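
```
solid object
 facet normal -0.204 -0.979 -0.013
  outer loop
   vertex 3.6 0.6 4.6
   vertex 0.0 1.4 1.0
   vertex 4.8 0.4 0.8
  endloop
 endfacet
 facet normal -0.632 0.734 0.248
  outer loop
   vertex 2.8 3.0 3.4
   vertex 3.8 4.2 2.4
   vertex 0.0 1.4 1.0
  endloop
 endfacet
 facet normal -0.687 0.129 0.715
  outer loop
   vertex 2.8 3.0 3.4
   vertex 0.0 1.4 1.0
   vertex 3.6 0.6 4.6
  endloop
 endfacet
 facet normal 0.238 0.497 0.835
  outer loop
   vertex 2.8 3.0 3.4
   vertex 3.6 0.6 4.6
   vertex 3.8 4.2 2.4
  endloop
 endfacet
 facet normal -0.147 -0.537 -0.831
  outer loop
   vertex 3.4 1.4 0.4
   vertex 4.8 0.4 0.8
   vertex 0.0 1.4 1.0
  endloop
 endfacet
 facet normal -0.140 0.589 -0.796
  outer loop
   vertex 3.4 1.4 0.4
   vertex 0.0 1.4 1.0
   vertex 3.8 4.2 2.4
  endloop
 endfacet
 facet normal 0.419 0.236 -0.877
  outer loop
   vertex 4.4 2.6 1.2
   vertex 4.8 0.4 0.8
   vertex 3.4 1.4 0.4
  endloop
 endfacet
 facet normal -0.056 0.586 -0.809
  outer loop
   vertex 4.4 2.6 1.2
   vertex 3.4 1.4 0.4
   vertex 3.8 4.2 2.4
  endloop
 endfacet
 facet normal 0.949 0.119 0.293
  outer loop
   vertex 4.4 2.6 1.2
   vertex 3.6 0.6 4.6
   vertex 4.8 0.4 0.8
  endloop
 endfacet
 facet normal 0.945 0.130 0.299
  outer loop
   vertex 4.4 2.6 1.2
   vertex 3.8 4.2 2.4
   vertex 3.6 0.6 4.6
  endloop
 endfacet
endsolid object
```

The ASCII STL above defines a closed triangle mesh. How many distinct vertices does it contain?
7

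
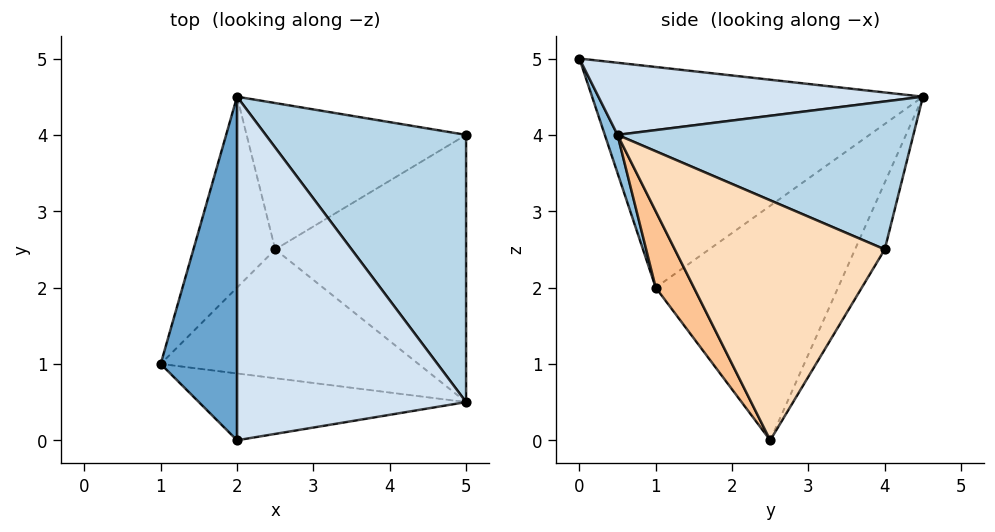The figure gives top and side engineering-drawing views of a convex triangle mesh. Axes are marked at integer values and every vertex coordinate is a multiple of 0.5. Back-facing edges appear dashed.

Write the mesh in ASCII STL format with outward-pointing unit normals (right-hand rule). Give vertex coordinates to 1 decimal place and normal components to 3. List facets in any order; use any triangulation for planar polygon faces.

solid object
 facet normal -0.944 0.036 0.327
  outer loop
   vertex 2.0 0.0 5.0
   vertex 2.0 4.5 4.5
   vertex 1.0 1.0 2.0
  endloop
 endfacet
 facet normal 0.047 -0.943 -0.330
  outer loop
   vertex 5.0 0.5 4.0
   vertex 2.0 0.0 5.0
   vertex 1.0 1.0 2.0
  endloop
 endfacet
 facet normal 0.561 0.326 0.761
  outer loop
   vertex 5.0 0.5 4.0
   vertex 5.0 4.0 2.5
   vertex 2.0 4.5 4.5
  endloop
 endfacet
 facet normal 0.299 0.105 0.949
  outer loop
   vertex 5.0 0.5 4.0
   vertex 2.0 4.5 4.5
   vertex 2.0 0.0 5.0
  endloop
 endfacet
 facet normal -0.843 0.451 -0.294
  outer loop
   vertex 2.5 2.5 0.0
   vertex 1.0 1.0 2.0
   vertex 2.0 4.5 4.5
  endloop
 endfacet
 facet normal -0.126 0.901 -0.415
  outer loop
   vertex 2.5 2.5 0.0
   vertex 2.0 4.5 4.5
   vertex 5.0 4.0 2.5
  endloop
 endfacet
 facet normal 0.153 -0.842 -0.517
  outer loop
   vertex 2.5 2.5 0.0
   vertex 5.0 0.5 4.0
   vertex 1.0 1.0 2.0
  endloop
 endfacet
 facet normal 0.756 -0.258 -0.601
  outer loop
   vertex 2.5 2.5 0.0
   vertex 5.0 4.0 2.5
   vertex 5.0 0.5 4.0
  endloop
 endfacet
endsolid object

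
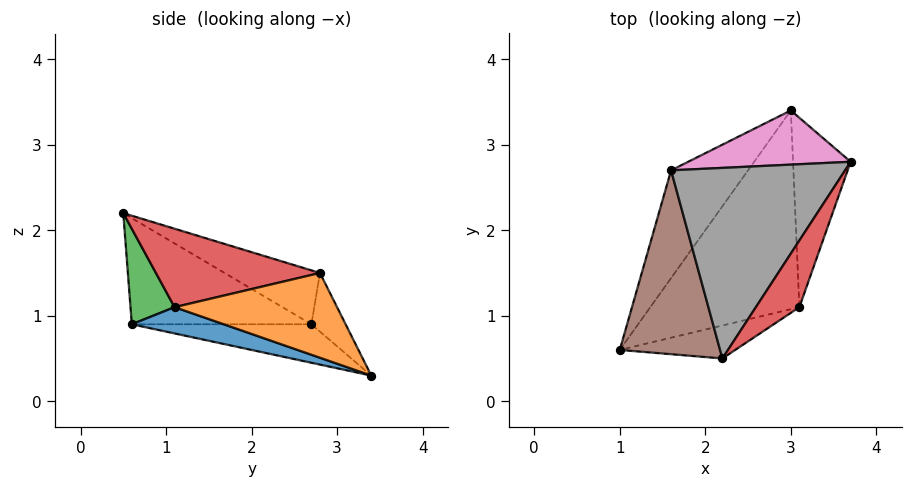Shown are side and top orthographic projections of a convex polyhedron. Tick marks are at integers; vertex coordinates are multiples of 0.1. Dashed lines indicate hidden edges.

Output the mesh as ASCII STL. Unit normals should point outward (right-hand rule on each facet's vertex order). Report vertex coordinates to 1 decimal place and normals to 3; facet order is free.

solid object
 facet normal 0.165 -0.318 -0.934
  outer loop
   vertex 3.1 1.1 1.1
   vertex 1.0 0.6 0.9
   vertex 3.0 3.4 0.3
  endloop
 endfacet
 facet normal 0.817 -0.158 -0.555
  outer loop
   vertex 3.1 1.1 1.1
   vertex 3.0 3.4 0.3
   vertex 3.7 2.8 1.5
  endloop
 endfacet
 facet normal 0.248 -0.921 -0.300
  outer loop
   vertex 3.1 1.1 1.1
   vertex 2.2 0.5 2.2
   vertex 1.0 0.6 0.9
  endloop
 endfacet
 facet normal 0.806 -0.389 0.447
  outer loop
   vertex 3.1 1.1 1.1
   vertex 3.7 2.8 1.5
   vertex 2.2 0.5 2.2
  endloop
 endfacet
 facet normal -0.444 0.127 -0.887
  outer loop
   vertex 1.6 2.7 0.9
   vertex 3.0 3.4 0.3
   vertex 1.0 0.6 0.9
  endloop
 endfacet
 facet normal -0.712 0.203 0.673
  outer loop
   vertex 1.6 2.7 0.9
   vertex 1.0 0.6 0.9
   vertex 2.2 0.5 2.2
  endloop
 endfacet
 facet normal -0.190 0.829 0.525
  outer loop
   vertex 1.6 2.7 0.9
   vertex 3.7 2.8 1.5
   vertex 3.0 3.4 0.3
  endloop
 endfacet
 facet normal -0.266 0.435 0.860
  outer loop
   vertex 1.6 2.7 0.9
   vertex 2.2 0.5 2.2
   vertex 3.7 2.8 1.5
  endloop
 endfacet
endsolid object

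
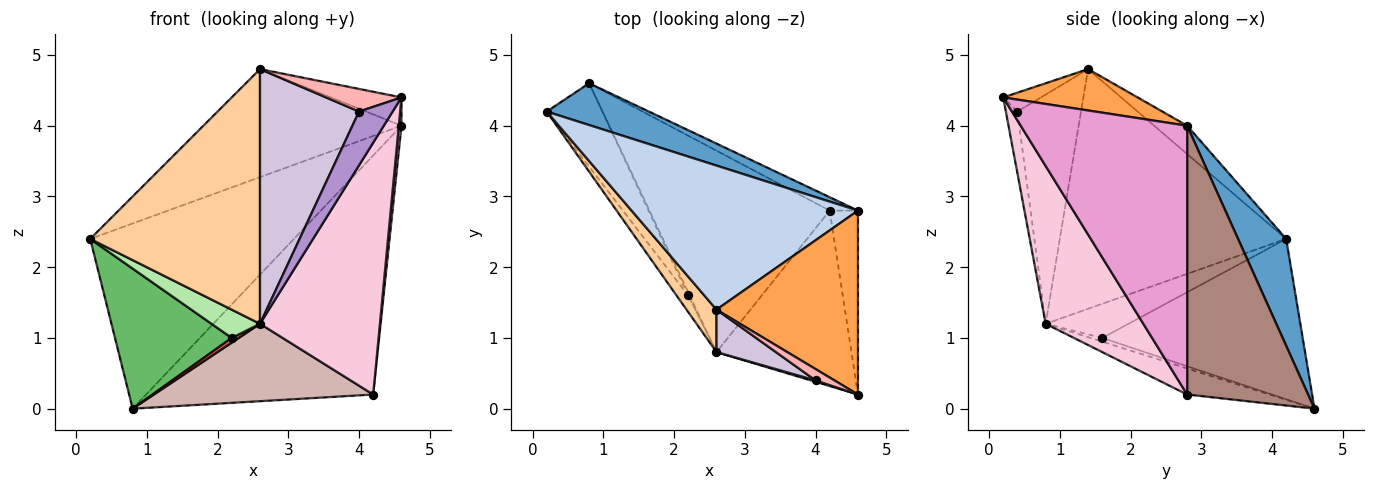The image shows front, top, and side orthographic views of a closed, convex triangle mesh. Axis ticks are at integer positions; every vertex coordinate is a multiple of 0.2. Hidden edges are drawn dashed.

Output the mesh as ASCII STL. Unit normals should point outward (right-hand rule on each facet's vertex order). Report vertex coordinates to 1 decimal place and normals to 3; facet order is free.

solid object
 facet normal 0.224 0.951 0.215
  outer loop
   vertex 4.6 2.8 4.0
   vertex 0.8 4.6 0.0
   vertex 0.2 4.2 2.4
  endloop
 endfacet
 facet normal -0.100 0.597 0.796
  outer loop
   vertex 4.6 2.8 4.0
   vertex 0.2 4.2 2.4
   vertex 2.6 1.4 4.8
  endloop
 endfacet
 facet normal 0.278 0.146 0.950
  outer loop
   vertex 4.6 2.8 4.0
   vertex 2.6 1.4 4.8
   vertex 4.6 0.2 4.4
  endloop
 endfacet
 facet normal -0.796 -0.597 0.100
  outer loop
   vertex 2.6 0.8 1.2
   vertex 2.6 1.4 4.8
   vertex 0.2 4.2 2.4
  endloop
 endfacet
 facet normal -0.828 -0.482 -0.287
  outer loop
   vertex 2.2 1.6 1.0
   vertex 0.2 4.2 2.4
   vertex 0.8 4.6 0.0
  endloop
 endfacet
 facet normal -0.828 -0.485 -0.283
  outer loop
   vertex 2.2 1.6 1.0
   vertex 2.6 0.8 1.2
   vertex 0.2 4.2 2.4
  endloop
 endfacet
 facet normal -0.811 -0.487 -0.324
  outer loop
   vertex 2.2 1.6 1.0
   vertex 0.8 4.6 0.0
   vertex 2.6 0.8 1.2
  endloop
 endfacet
 facet normal -0.408 -0.816 0.408
  outer loop
   vertex 4.0 0.4 4.2
   vertex 4.6 0.2 4.4
   vertex 2.6 1.4 4.8
  endloop
 endfacet
 facet normal -0.324 -0.946 0.025
  outer loop
   vertex 4.0 0.4 4.2
   vertex 2.6 0.8 1.2
   vertex 4.6 0.2 4.4
  endloop
 endfacet
 facet normal -0.536 -0.833 0.139
  outer loop
   vertex 4.0 0.4 4.2
   vertex 2.6 1.4 4.8
   vertex 2.6 0.8 1.2
  endloop
 endfacet
 facet normal 0.470 0.882 -0.049
  outer loop
   vertex 4.2 2.8 0.2
   vertex 0.8 4.6 0.0
   vertex 4.6 2.8 4.0
  endloop
 endfacet
 facet normal -0.134 -0.355 -0.925
  outer loop
   vertex 4.2 2.8 0.2
   vertex 2.6 0.8 1.2
   vertex 0.8 4.6 0.0
  endloop
 endfacet
 facet normal 0.994 -0.016 -0.105
  outer loop
   vertex 4.2 2.8 0.2
   vertex 4.6 2.8 4.0
   vertex 4.6 0.2 4.4
  endloop
 endfacet
 facet normal 0.556 -0.682 -0.475
  outer loop
   vertex 4.2 2.8 0.2
   vertex 4.6 0.2 4.4
   vertex 2.6 0.8 1.2
  endloop
 endfacet
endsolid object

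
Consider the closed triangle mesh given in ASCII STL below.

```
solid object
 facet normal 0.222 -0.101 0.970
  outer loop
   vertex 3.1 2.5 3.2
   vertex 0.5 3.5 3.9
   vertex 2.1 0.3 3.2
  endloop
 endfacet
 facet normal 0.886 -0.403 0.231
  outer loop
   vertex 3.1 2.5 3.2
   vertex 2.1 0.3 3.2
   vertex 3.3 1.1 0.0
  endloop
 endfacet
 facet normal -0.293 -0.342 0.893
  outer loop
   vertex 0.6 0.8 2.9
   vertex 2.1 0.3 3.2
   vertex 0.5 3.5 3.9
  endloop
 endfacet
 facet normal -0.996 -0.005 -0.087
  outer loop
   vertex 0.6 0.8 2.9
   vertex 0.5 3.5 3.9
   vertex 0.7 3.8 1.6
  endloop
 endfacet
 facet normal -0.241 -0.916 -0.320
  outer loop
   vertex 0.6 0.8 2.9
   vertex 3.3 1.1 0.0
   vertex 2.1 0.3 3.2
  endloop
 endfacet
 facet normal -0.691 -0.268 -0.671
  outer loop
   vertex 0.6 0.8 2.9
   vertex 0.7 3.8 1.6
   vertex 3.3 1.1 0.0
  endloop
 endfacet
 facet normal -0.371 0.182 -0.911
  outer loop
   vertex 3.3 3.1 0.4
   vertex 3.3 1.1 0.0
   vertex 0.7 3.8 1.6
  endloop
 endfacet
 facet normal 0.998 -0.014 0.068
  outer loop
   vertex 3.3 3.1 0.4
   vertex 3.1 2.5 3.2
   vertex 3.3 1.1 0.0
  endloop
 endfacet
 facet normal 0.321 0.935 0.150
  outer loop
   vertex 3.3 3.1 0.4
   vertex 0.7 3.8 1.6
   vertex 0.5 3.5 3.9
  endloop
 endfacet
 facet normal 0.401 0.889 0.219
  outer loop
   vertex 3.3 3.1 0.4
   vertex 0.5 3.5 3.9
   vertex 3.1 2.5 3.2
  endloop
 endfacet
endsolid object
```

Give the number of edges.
15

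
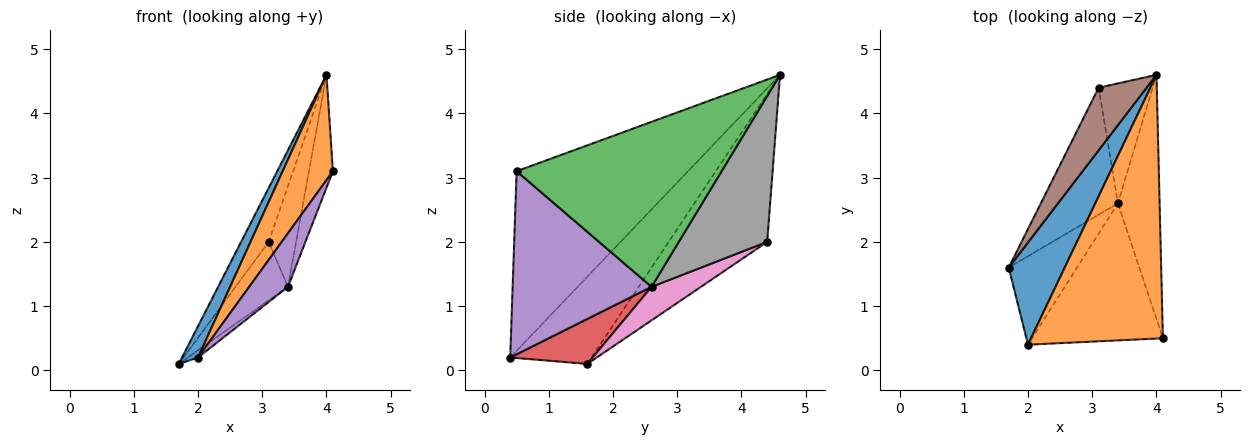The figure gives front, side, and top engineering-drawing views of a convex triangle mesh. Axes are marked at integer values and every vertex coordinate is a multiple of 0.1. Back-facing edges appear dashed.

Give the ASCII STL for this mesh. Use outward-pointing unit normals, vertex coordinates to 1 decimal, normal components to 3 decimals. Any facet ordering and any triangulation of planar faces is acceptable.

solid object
 facet normal -0.830 -0.163 0.533
  outer loop
   vertex 2.0 0.4 0.2
   vertex 4.0 4.6 4.6
   vertex 1.7 1.6 0.1
  endloop
 endfacet
 facet normal -0.784 -0.230 0.576
  outer loop
   vertex 2.0 0.4 0.2
   vertex 4.1 0.5 3.1
   vertex 4.0 4.6 4.6
  endloop
 endfacet
 facet normal 0.963 0.113 -0.243
  outer loop
   vertex 3.4 2.6 1.3
   vertex 4.0 4.6 4.6
   vertex 4.1 0.5 3.1
  endloop
 endfacet
 facet normal 0.548 0.068 -0.833
  outer loop
   vertex 3.4 2.6 1.3
   vertex 2.0 0.4 0.2
   vertex 1.7 1.6 0.1
  endloop
 endfacet
 facet normal 0.793 -0.221 -0.567
  outer loop
   vertex 3.4 2.6 1.3
   vertex 4.1 0.5 3.1
   vertex 2.0 0.4 0.2
  endloop
 endfacet
 facet normal -0.919 0.257 0.298
  outer loop
   vertex 3.1 4.4 2.0
   vertex 1.7 1.6 0.1
   vertex 4.0 4.6 4.6
  endloop
 endfacet
 facet normal 0.367 0.390 -0.845
  outer loop
   vertex 3.1 4.4 2.0
   vertex 3.4 2.6 1.3
   vertex 1.7 1.6 0.1
  endloop
 endfacet
 facet normal 0.900 0.280 -0.333
  outer loop
   vertex 3.1 4.4 2.0
   vertex 4.0 4.6 4.6
   vertex 3.4 2.6 1.3
  endloop
 endfacet
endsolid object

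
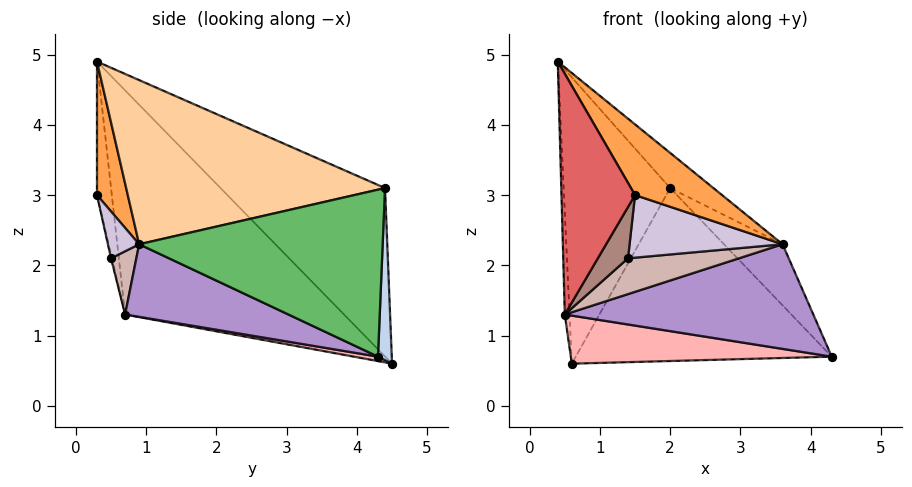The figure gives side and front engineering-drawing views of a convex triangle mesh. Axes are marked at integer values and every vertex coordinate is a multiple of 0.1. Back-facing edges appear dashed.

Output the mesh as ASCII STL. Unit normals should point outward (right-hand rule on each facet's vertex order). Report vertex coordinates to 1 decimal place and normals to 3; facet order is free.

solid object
 facet normal -0.753 0.488 0.441
  outer loop
   vertex 2.0 4.4 3.1
   vertex 0.6 4.5 0.6
   vertex 0.4 0.3 4.9
  endloop
 endfacet
 facet normal 0.054 0.999 0.010
  outer loop
   vertex 2.0 4.4 3.1
   vertex 4.3 4.3 0.7
   vertex 0.6 4.5 0.6
  endloop
 endfacet
 facet normal 0.328 -0.926 0.190
  outer loop
   vertex 3.6 0.9 2.3
   vertex 0.4 0.3 4.9
   vertex 1.5 0.3 3.0
  endloop
 endfacet
 facet normal 0.616 0.103 0.781
  outer loop
   vertex 3.6 0.9 2.3
   vertex 2.0 4.4 3.1
   vertex 0.4 0.3 4.9
  endloop
 endfacet
 facet normal 0.715 0.172 0.678
  outer loop
   vertex 3.6 0.9 2.3
   vertex 4.3 4.3 0.7
   vertex 2.0 4.4 3.1
  endloop
 endfacet
 facet normal -0.999 0.022 -0.025
  outer loop
   vertex 0.5 0.7 1.3
   vertex 0.4 0.3 4.9
   vertex 0.6 4.5 0.6
  endloop
 endfacet
 facet normal -0.196 -0.974 -0.114
  outer loop
   vertex 0.5 0.7 1.3
   vertex 1.5 0.3 3.0
   vertex 0.4 0.3 4.9
  endloop
 endfacet
 facet normal 0.017 -0.182 -0.983
  outer loop
   vertex 0.5 0.7 1.3
   vertex 0.6 4.5 0.6
   vertex 4.3 4.3 0.7
  endloop
 endfacet
 facet normal 0.300 -0.456 -0.838
  outer loop
   vertex 0.5 0.7 1.3
   vertex 4.3 4.3 0.7
   vertex 3.6 0.9 2.3
  endloop
 endfacet
 facet normal 0.194 -0.953 -0.233
  outer loop
   vertex 1.4 0.5 2.1
   vertex 3.6 0.9 2.3
   vertex 1.5 0.3 3.0
  endloop
 endfacet
 facet normal -0.027 -0.976 -0.214
  outer loop
   vertex 1.4 0.5 2.1
   vertex 1.5 0.3 3.0
   vertex 0.5 0.7 1.3
  endloop
 endfacet
 facet normal 0.199 -0.874 -0.443
  outer loop
   vertex 1.4 0.5 2.1
   vertex 0.5 0.7 1.3
   vertex 3.6 0.9 2.3
  endloop
 endfacet
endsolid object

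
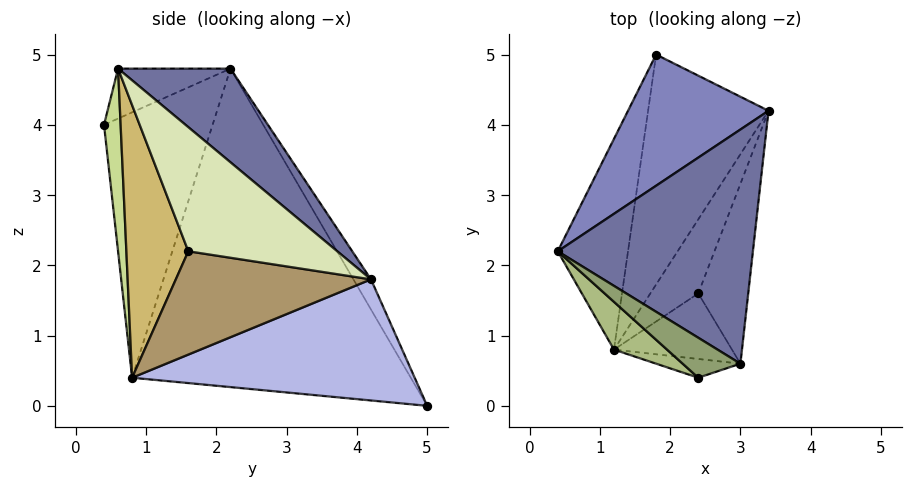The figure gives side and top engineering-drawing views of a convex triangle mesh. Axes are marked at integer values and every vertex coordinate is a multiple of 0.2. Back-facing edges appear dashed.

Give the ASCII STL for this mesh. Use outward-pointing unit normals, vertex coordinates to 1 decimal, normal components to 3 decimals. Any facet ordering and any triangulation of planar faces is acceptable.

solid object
 facet normal 0.354 0.575 0.737
  outer loop
   vertex 3.0 0.6 4.8
   vertex 3.4 4.2 1.8
   vertex 0.4 2.2 4.8
  endloop
 endfacet
 facet normal -0.103 0.872 0.479
  outer loop
   vertex 1.8 5.0 0.0
   vertex 0.4 2.2 4.8
   vertex 3.4 4.2 1.8
  endloop
 endfacet
 facet normal -0.970 0.118 -0.214
  outer loop
   vertex 1.2 0.8 0.4
   vertex 0.4 2.2 4.8
   vertex 1.8 5.0 0.0
  endloop
 endfacet
 facet normal 0.699 -0.166 -0.695
  outer loop
   vertex 1.2 0.8 0.4
   vertex 1.8 5.0 0.0
   vertex 3.4 4.2 1.8
  endloop
 endfacet
 facet normal -0.448 -0.728 0.518
  outer loop
   vertex 2.4 0.4 4.0
   vertex 3.0 0.6 4.8
   vertex 0.4 2.2 4.8
  endloop
 endfacet
 facet normal -0.635 -0.762 0.127
  outer loop
   vertex 2.4 0.4 4.0
   vertex 0.4 2.2 4.8
   vertex 1.2 0.8 0.4
  endloop
 endfacet
 facet normal 0.627 -0.723 -0.289
  outer loop
   vertex 2.4 0.4 4.0
   vertex 1.2 0.8 0.4
   vertex 3.0 0.6 4.8
  endloop
 endfacet
 facet normal 0.857 -0.383 -0.345
  outer loop
   vertex 2.4 1.6 2.2
   vertex 3.4 4.2 1.8
   vertex 3.0 0.6 4.8
  endloop
 endfacet
 facet normal 0.838 -0.382 -0.389
  outer loop
   vertex 2.4 1.6 2.2
   vertex 1.2 0.8 0.4
   vertex 3.4 4.2 1.8
  endloop
 endfacet
 facet normal 0.826 -0.435 -0.358
  outer loop
   vertex 2.4 1.6 2.2
   vertex 3.0 0.6 4.8
   vertex 1.2 0.8 0.4
  endloop
 endfacet
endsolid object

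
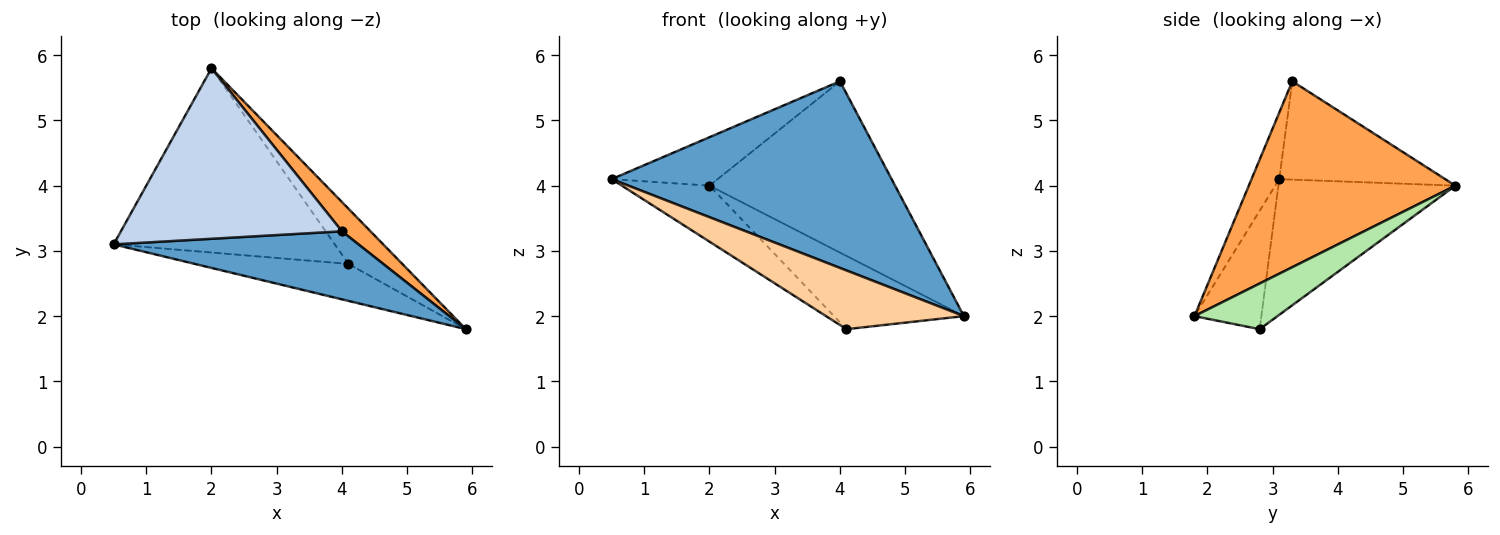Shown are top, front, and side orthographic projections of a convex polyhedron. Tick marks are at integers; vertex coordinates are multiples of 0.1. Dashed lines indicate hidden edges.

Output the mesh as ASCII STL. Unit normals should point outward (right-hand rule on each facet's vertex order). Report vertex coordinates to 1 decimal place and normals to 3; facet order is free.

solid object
 facet normal -0.093 -0.936 0.341
  outer loop
   vertex 4.0 3.3 5.6
   vertex 0.5 3.1 4.1
   vertex 5.9 1.8 2.0
  endloop
 endfacet
 facet normal -0.393 0.251 0.884
  outer loop
   vertex 4.0 3.3 5.6
   vertex 2.0 5.8 4.0
   vertex 0.5 3.1 4.1
  endloop
 endfacet
 facet normal 0.739 0.664 0.113
  outer loop
   vertex 4.0 3.3 5.6
   vertex 5.9 1.8 2.0
   vertex 2.0 5.8 4.0
  endloop
 endfacet
 facet normal -0.380 -0.783 -0.493
  outer loop
   vertex 4.1 2.8 1.8
   vertex 5.9 1.8 2.0
   vertex 0.5 3.1 4.1
  endloop
 endfacet
 facet normal -0.506 0.251 -0.825
  outer loop
   vertex 4.1 2.8 1.8
   vertex 0.5 3.1 4.1
   vertex 2.0 5.8 4.0
  endloop
 endfacet
 facet normal 0.455 0.711 -0.536
  outer loop
   vertex 4.1 2.8 1.8
   vertex 2.0 5.8 4.0
   vertex 5.9 1.8 2.0
  endloop
 endfacet
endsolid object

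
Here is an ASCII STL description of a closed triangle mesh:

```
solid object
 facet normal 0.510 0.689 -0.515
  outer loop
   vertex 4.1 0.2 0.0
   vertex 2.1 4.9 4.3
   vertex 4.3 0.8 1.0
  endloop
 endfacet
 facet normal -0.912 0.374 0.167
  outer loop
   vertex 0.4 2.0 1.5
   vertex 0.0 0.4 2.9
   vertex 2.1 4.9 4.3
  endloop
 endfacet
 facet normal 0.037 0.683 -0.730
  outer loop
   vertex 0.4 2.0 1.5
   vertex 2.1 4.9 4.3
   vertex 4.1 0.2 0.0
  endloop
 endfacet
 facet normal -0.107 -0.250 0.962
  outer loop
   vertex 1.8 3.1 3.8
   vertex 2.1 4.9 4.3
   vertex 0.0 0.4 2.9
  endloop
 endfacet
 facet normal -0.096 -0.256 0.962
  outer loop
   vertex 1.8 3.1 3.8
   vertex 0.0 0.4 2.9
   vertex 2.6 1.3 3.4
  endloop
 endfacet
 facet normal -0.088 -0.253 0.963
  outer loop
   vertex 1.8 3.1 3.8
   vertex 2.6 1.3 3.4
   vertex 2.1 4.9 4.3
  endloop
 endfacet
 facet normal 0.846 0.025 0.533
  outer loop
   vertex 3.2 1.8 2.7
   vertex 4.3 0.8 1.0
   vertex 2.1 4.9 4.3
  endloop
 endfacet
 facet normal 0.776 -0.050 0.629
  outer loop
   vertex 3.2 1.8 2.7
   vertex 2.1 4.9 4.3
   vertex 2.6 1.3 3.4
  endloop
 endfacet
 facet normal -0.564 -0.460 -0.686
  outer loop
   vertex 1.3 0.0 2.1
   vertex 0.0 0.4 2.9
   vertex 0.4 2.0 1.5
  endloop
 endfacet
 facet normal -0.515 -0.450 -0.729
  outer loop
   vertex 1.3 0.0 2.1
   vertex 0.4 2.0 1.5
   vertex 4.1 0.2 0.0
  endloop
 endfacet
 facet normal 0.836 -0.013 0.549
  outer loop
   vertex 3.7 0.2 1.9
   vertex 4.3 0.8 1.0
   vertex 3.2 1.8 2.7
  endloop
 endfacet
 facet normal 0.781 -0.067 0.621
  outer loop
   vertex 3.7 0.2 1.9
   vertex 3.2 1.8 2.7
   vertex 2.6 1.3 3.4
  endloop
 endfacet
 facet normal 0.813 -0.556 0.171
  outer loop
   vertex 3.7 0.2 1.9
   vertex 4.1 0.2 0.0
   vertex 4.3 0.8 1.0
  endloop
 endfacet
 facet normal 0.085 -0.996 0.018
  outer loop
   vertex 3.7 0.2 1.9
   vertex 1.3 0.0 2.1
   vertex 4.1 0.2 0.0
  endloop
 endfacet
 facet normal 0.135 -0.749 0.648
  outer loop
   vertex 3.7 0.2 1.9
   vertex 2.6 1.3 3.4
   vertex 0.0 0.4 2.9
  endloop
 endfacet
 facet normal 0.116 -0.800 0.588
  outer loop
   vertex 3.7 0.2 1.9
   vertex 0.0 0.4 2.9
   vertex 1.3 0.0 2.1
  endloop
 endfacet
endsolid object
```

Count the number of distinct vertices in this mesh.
10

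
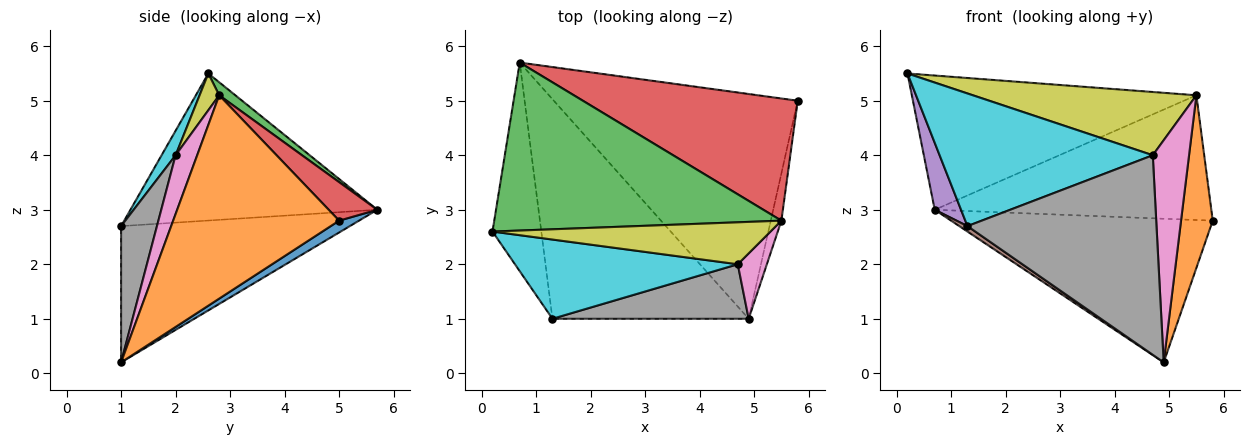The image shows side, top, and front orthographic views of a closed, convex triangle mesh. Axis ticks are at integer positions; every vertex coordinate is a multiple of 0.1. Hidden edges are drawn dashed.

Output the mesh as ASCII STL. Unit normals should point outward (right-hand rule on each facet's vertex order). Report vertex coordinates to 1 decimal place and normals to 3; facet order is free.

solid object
 facet normal 0.041 0.538 -0.842
  outer loop
   vertex 0.7 5.7 3.0
   vertex 5.8 5.0 2.8
   vertex 4.9 1.0 0.2
  endloop
 endfacet
 facet normal 0.981 -0.187 -0.051
  outer loop
   vertex 5.5 2.8 5.1
   vertex 4.9 1.0 0.2
   vertex 5.8 5.0 2.8
  endloop
 endfacet
 facet normal 0.035 0.624 0.781
  outer loop
   vertex 5.5 2.8 5.1
   vertex 0.7 5.7 3.0
   vertex 0.2 2.6 5.5
  endloop
 endfacet
 facet normal 0.125 0.709 0.694
  outer loop
   vertex 5.5 2.8 5.1
   vertex 5.8 5.0 2.8
   vertex 0.7 5.7 3.0
  endloop
 endfacet
 facet normal -0.944 -0.101 -0.314
  outer loop
   vertex 1.3 1.0 2.7
   vertex 0.2 2.6 5.5
   vertex 0.7 5.7 3.0
  endloop
 endfacet
 facet normal -0.570 -0.020 -0.821
  outer loop
   vertex 1.3 1.0 2.7
   vertex 0.7 5.7 3.0
   vertex 4.9 1.0 0.2
  endloop
 endfacet
 facet normal 0.496 -0.833 0.245
  outer loop
   vertex 4.7 2.0 4.0
   vertex 4.9 1.0 0.2
   vertex 5.5 2.8 5.1
  endloop
 endfacet
 facet normal 0.180 -0.949 0.259
  outer loop
   vertex 4.7 2.0 4.0
   vertex 1.3 1.0 2.7
   vertex 4.9 1.0 0.2
  endloop
 endfacet
 facet normal 0.073 -0.831 0.551
  outer loop
   vertex 4.7 2.0 4.0
   vertex 5.5 2.8 5.1
   vertex 0.2 2.6 5.5
  endloop
 endfacet
 facet normal 0.056 -0.857 0.512
  outer loop
   vertex 4.7 2.0 4.0
   vertex 0.2 2.6 5.5
   vertex 1.3 1.0 2.7
  endloop
 endfacet
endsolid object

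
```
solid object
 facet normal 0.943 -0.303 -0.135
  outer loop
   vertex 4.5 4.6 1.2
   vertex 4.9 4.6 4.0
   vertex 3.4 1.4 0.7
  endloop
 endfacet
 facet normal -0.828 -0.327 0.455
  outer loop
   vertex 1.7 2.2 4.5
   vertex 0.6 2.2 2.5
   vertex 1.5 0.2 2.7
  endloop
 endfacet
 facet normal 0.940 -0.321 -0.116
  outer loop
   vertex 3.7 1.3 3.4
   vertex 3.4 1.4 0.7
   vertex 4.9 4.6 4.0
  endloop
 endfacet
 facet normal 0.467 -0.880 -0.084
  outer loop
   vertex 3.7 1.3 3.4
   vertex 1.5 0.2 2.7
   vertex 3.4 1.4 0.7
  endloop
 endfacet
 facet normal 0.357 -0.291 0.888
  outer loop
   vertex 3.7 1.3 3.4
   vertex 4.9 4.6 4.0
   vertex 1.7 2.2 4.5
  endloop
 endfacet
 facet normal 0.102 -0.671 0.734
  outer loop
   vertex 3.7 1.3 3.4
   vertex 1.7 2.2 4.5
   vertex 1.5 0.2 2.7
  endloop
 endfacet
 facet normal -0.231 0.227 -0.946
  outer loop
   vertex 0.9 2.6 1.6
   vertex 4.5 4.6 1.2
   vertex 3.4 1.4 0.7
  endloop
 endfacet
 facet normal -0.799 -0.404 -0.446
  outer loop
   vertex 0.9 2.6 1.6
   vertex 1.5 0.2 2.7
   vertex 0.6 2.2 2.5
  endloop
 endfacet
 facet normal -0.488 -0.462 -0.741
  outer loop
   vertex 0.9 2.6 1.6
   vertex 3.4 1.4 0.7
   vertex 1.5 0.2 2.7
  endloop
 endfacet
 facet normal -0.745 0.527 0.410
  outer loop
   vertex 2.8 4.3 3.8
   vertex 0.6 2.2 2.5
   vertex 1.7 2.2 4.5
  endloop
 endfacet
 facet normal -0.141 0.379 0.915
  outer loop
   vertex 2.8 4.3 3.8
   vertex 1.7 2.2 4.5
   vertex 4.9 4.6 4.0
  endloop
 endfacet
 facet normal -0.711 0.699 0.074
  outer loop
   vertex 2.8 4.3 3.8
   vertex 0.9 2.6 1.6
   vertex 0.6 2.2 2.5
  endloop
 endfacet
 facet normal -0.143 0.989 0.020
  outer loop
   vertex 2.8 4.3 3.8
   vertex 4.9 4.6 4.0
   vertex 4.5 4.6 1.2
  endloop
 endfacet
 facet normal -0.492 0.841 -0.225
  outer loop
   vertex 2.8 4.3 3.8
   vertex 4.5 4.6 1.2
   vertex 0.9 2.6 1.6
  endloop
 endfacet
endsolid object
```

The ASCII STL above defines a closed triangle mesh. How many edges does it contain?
21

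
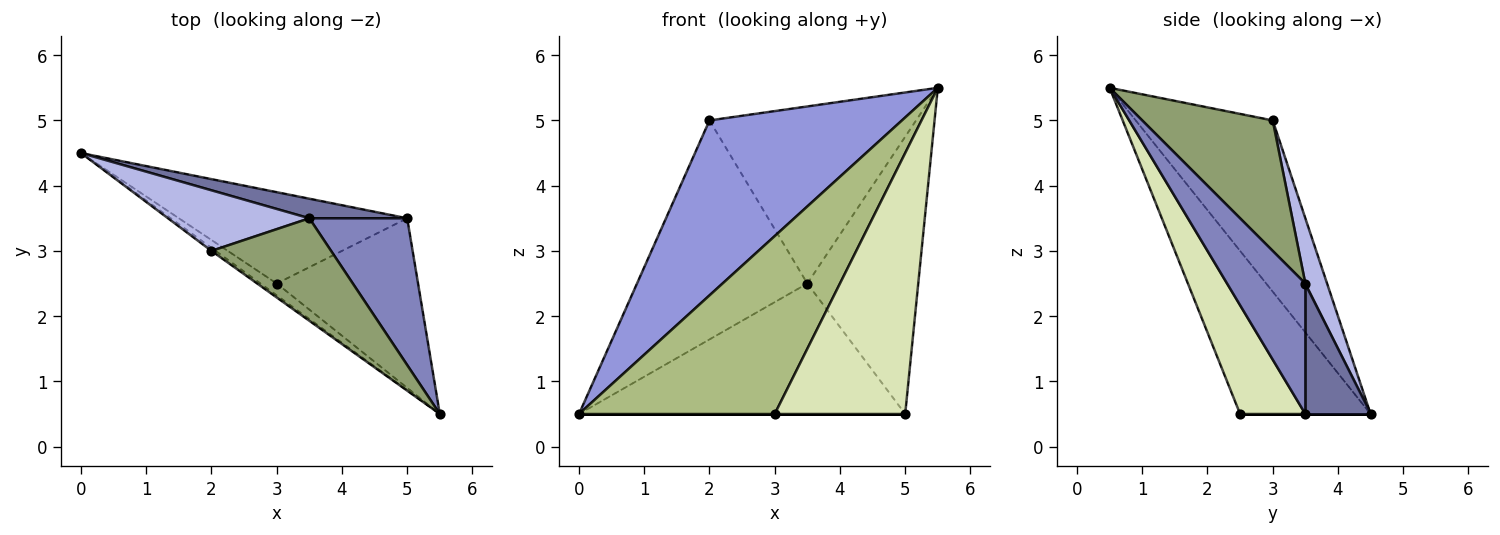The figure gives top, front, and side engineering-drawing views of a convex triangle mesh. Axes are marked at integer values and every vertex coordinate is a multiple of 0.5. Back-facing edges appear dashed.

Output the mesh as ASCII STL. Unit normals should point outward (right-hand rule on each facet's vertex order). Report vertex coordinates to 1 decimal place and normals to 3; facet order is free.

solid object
 facet normal 0.194 0.970 0.146
  outer loop
   vertex 3.5 3.5 2.5
   vertex 5.0 3.5 0.5
   vertex 0.0 4.5 0.5
  endloop
 endfacet
 facet normal 0.529 0.750 0.397
  outer loop
   vertex 3.5 3.5 2.5
   vertex 5.5 0.5 5.5
   vertex 5.0 3.5 0.5
  endloop
 endfacet
 facet normal -0.580 -0.815 -0.014
  outer loop
   vertex 2.0 3.0 5.0
   vertex 0.0 4.5 0.5
   vertex 5.5 0.5 5.5
  endloop
 endfacet
 facet normal 0.122 0.957 0.265
  outer loop
   vertex 2.0 3.0 5.0
   vertex 3.5 3.5 2.5
   vertex 0.0 4.5 0.5
  endloop
 endfacet
 facet normal 0.480 0.759 0.440
  outer loop
   vertex 2.0 3.0 5.0
   vertex 5.5 0.5 5.5
   vertex 3.5 3.5 2.5
  endloop
 endfacet
 facet normal -0.554 -0.831 -0.055
  outer loop
   vertex 3.0 2.5 0.5
   vertex 5.5 0.5 5.5
   vertex 0.0 4.5 0.5
  endloop
 endfacet
 facet normal 0.000 0.000 -1.000
  outer loop
   vertex 3.0 2.5 0.5
   vertex 0.0 4.5 0.5
   vertex 5.0 3.5 0.5
  endloop
 endfacet
 facet normal 0.387 -0.773 -0.503
  outer loop
   vertex 3.0 2.5 0.5
   vertex 5.0 3.5 0.5
   vertex 5.5 0.5 5.5
  endloop
 endfacet
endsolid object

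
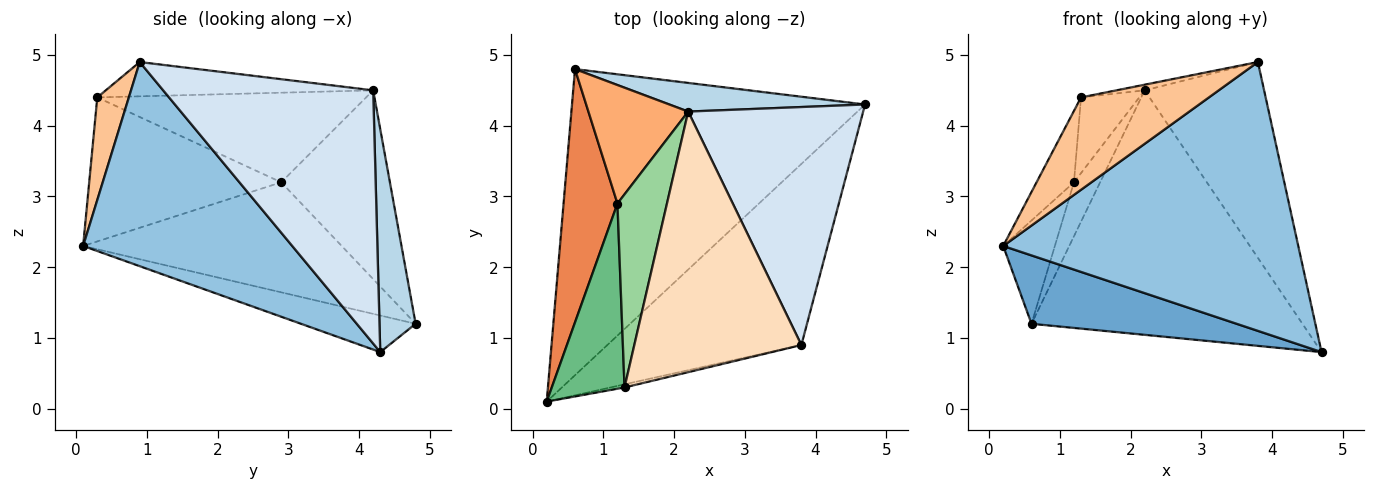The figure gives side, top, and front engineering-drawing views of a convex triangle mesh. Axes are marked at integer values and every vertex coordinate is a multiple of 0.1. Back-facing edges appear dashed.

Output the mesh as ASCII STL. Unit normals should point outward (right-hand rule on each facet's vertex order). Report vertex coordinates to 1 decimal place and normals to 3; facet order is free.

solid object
 facet normal -0.121 -0.216 -0.969
  outer loop
   vertex 0.6 4.8 1.2
   vertex 4.7 4.3 0.8
   vertex 0.2 0.1 2.3
  endloop
 endfacet
 facet normal 0.507 -0.715 -0.482
  outer loop
   vertex 3.8 0.9 4.9
   vertex 0.2 0.1 2.3
   vertex 4.7 4.3 0.8
  endloop
 endfacet
 facet normal 0.131 0.985 0.115
  outer loop
   vertex 2.2 4.2 4.5
   vertex 4.7 4.3 0.8
   vertex 0.6 4.8 1.2
  endloop
 endfacet
 facet normal 0.745 0.424 0.515
  outer loop
   vertex 2.2 4.2 4.5
   vertex 3.8 0.9 4.9
   vertex 4.7 4.3 0.8
  endloop
 endfacet
 facet normal -0.884 0.177 0.433
  outer loop
   vertex 1.2 2.9 3.2
   vertex 0.6 4.8 1.2
   vertex 0.2 0.1 2.3
  endloop
 endfacet
 facet normal -0.865 0.208 0.457
  outer loop
   vertex 1.2 2.9 3.2
   vertex 2.2 4.2 4.5
   vertex 0.6 4.8 1.2
  endloop
 endfacet
 facet normal 0.239 -0.970 -0.033
  outer loop
   vertex 1.3 0.3 4.4
   vertex 0.2 0.1 2.3
   vertex 3.8 0.9 4.9
  endloop
 endfacet
 facet normal -0.201 0.021 0.979
  outer loop
   vertex 1.3 0.3 4.4
   vertex 3.8 0.9 4.9
   vertex 2.2 4.2 4.5
  endloop
 endfacet
 facet normal -0.879 0.171 0.444
  outer loop
   vertex 1.3 0.3 4.4
   vertex 1.2 2.9 3.2
   vertex 0.2 0.1 2.3
  endloop
 endfacet
 facet normal -0.860 0.186 0.475
  outer loop
   vertex 1.3 0.3 4.4
   vertex 2.2 4.2 4.5
   vertex 1.2 2.9 3.2
  endloop
 endfacet
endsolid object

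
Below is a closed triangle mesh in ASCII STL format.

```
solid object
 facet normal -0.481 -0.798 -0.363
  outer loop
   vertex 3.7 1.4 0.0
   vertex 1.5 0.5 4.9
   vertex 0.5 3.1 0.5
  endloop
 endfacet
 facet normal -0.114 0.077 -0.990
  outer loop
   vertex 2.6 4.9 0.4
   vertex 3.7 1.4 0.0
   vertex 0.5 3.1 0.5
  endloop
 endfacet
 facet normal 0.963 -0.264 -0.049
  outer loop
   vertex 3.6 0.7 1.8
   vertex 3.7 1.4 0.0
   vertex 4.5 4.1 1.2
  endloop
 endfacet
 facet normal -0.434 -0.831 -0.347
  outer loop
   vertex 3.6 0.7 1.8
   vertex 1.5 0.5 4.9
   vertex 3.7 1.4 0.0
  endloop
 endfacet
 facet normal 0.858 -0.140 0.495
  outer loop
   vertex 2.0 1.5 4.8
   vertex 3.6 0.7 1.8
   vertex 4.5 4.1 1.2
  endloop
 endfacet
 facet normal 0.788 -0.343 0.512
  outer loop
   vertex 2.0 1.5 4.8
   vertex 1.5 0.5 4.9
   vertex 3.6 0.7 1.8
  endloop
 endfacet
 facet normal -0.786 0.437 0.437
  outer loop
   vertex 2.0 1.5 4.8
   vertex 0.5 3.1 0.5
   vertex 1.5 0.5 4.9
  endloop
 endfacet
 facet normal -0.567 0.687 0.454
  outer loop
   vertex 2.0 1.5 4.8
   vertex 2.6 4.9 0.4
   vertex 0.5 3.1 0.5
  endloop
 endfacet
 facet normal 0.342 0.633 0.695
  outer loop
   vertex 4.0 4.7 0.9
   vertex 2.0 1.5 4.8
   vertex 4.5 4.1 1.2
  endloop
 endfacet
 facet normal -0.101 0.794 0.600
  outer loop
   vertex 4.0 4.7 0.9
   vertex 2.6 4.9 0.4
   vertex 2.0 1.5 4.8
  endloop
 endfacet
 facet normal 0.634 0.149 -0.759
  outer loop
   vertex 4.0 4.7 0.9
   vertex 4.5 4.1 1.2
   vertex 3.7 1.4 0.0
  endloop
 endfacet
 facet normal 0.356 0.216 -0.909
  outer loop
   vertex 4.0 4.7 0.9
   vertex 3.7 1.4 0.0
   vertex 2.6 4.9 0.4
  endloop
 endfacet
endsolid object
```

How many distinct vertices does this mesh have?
8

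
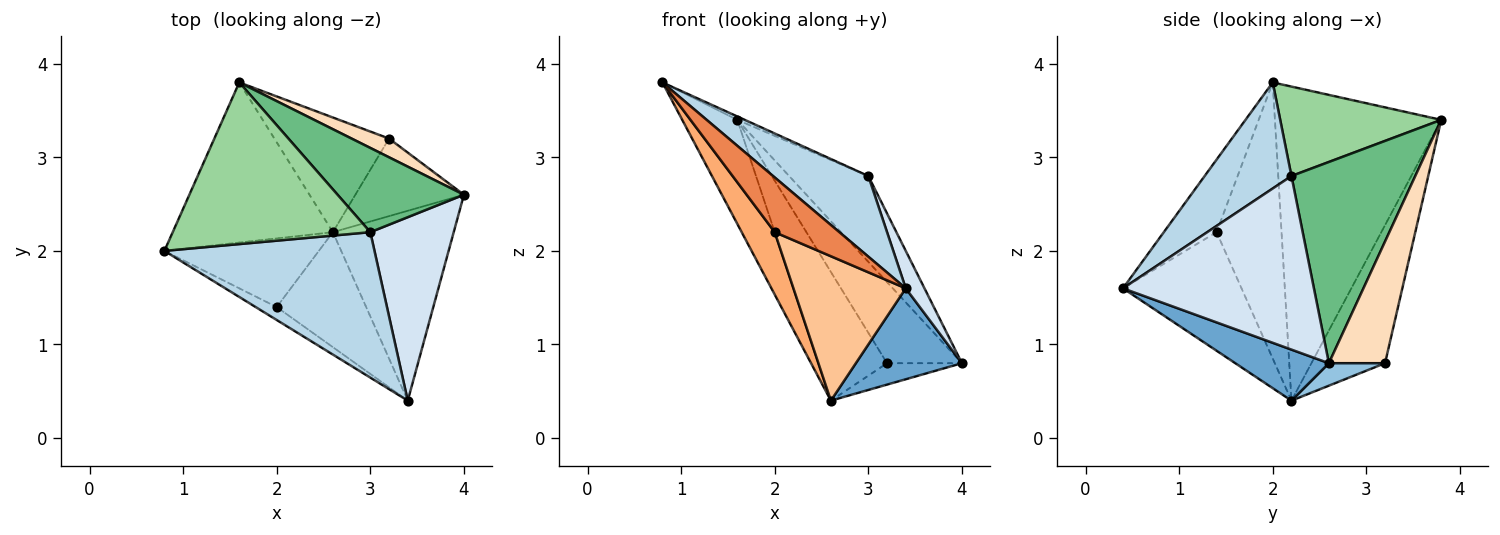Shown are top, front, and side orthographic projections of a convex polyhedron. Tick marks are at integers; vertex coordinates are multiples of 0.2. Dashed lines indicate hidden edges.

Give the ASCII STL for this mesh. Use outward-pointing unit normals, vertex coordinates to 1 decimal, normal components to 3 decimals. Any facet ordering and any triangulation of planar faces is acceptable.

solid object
 facet normal 0.356 -0.404 -0.843
  outer loop
   vertex 2.6 2.2 0.4
   vertex 4.0 2.6 0.8
   vertex 3.4 0.4 1.6
  endloop
 endfacet
 facet normal 0.196 0.261 -0.945
  outer loop
   vertex 3.2 3.2 0.8
   vertex 4.0 2.6 0.8
   vertex 2.6 2.2 0.4
  endloop
 endfacet
 facet normal 0.404 -0.444 0.800
  outer loop
   vertex 3.0 2.2 2.8
   vertex 0.8 2.0 3.8
   vertex 3.4 0.4 1.6
  endloop
 endfacet
 facet normal 0.898 -0.088 0.431
  outer loop
   vertex 3.0 2.2 2.8
   vertex 3.4 0.4 1.6
   vertex 4.0 2.6 0.8
  endloop
 endfacet
 facet normal -0.622 -0.762 -0.181
  outer loop
   vertex 2.0 1.4 2.2
   vertex 3.4 0.4 1.6
   vertex 0.8 2.0 3.8
  endloop
 endfacet
 facet normal -0.798 -0.406 -0.446
  outer loop
   vertex 2.0 1.4 2.2
   vertex 0.8 2.0 3.8
   vertex 2.6 2.2 0.4
  endloop
 endfacet
 facet normal -0.637 -0.603 -0.480
  outer loop
   vertex 2.0 1.4 2.2
   vertex 2.6 2.2 0.4
   vertex 3.4 0.4 1.6
  endloop
 endfacet
 facet normal 0.590 0.787 0.182
  outer loop
   vertex 1.6 3.8 3.4
   vertex 4.0 2.6 0.8
   vertex 3.2 3.2 0.8
  endloop
 endfacet
 facet normal 0.745 0.476 0.468
  outer loop
   vertex 1.6 3.8 3.4
   vertex 3.0 2.2 2.8
   vertex 4.0 2.6 0.8
  endloop
 endfacet
 facet normal 0.412 0.019 0.911
  outer loop
   vertex 1.6 3.8 3.4
   vertex 0.8 2.0 3.8
   vertex 3.0 2.2 2.8
  endloop
 endfacet
 facet normal -0.854 0.283 -0.436
  outer loop
   vertex 1.6 3.8 3.4
   vertex 2.6 2.2 0.4
   vertex 0.8 2.0 3.8
  endloop
 endfacet
 facet normal -0.625 0.583 -0.519
  outer loop
   vertex 1.6 3.8 3.4
   vertex 3.2 3.2 0.8
   vertex 2.6 2.2 0.4
  endloop
 endfacet
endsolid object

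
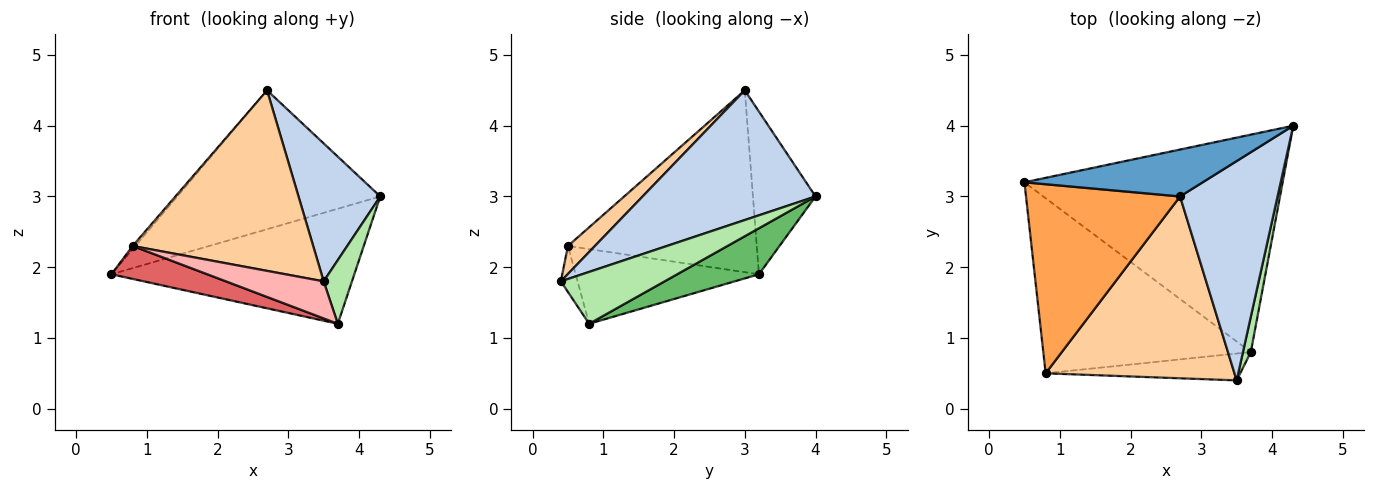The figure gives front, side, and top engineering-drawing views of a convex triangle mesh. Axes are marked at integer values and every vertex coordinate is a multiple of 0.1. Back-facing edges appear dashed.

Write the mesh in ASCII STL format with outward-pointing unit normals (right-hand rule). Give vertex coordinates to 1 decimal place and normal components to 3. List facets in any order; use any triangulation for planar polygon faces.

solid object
 facet normal -0.280 0.909 0.307
  outer loop
   vertex 2.7 3.0 4.5
   vertex 4.3 4.0 3.0
   vertex 0.5 3.2 1.9
  endloop
 endfacet
 facet normal 0.748 -0.354 0.562
  outer loop
   vertex 2.7 3.0 4.5
   vertex 3.5 0.4 1.8
   vertex 4.3 4.0 3.0
  endloop
 endfacet
 facet normal -0.763 0.011 0.646
  outer loop
   vertex 0.8 0.5 2.3
   vertex 2.7 3.0 4.5
   vertex 0.5 3.2 1.9
  endloop
 endfacet
 facet normal 0.105 -0.701 0.706
  outer loop
   vertex 0.8 0.5 2.3
   vertex 3.5 0.4 1.8
   vertex 2.7 3.0 4.5
  endloop
 endfacet
 facet normal 0.155 0.462 -0.873
  outer loop
   vertex 3.7 0.8 1.2
   vertex 0.5 3.2 1.9
   vertex 4.3 4.0 3.0
  endloop
 endfacet
 facet normal 0.955 -0.260 0.145
  outer loop
   vertex 3.7 0.8 1.2
   vertex 4.3 4.0 3.0
   vertex 3.5 0.4 1.8
  endloop
 endfacet
 facet normal -0.333 -0.174 -0.927
  outer loop
   vertex 3.7 0.8 1.2
   vertex 0.8 0.5 2.3
   vertex 0.5 3.2 1.9
  endloop
 endfacet
 facet normal -0.137 -0.802 -0.581
  outer loop
   vertex 3.7 0.8 1.2
   vertex 3.5 0.4 1.8
   vertex 0.8 0.5 2.3
  endloop
 endfacet
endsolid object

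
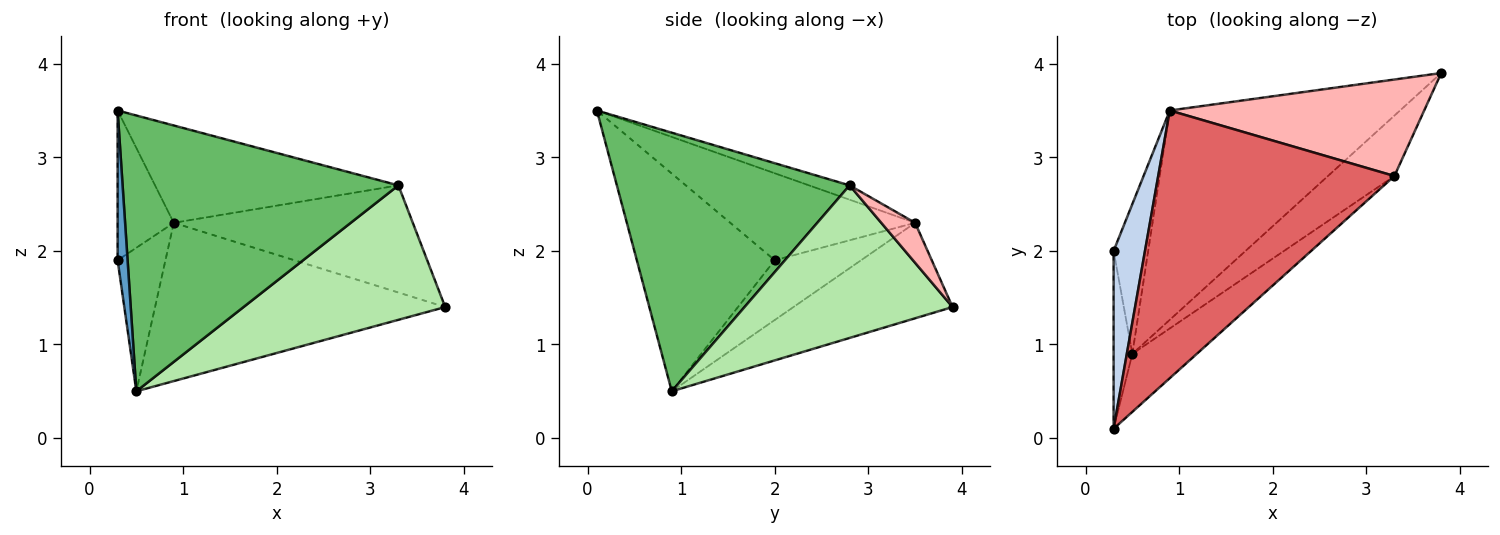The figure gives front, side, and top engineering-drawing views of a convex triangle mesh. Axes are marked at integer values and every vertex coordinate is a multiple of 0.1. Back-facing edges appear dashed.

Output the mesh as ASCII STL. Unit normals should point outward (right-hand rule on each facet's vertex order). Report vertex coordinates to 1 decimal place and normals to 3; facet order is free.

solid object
 facet normal -0.994 -0.072 -0.085
  outer loop
   vertex 0.3 2.0 1.9
   vertex 0.5 0.9 0.5
   vertex 0.3 0.1 3.5
  endloop
 endfacet
 facet normal -0.904 0.275 0.326
  outer loop
   vertex 0.9 3.5 2.3
   vertex 0.3 2.0 1.9
   vertex 0.3 0.1 3.5
  endloop
 endfacet
 facet normal -0.314 0.573 -0.757
  outer loop
   vertex 0.9 3.5 2.3
   vertex 3.8 3.9 1.4
   vertex 0.5 0.9 0.5
  endloop
 endfacet
 facet normal -0.780 0.433 -0.451
  outer loop
   vertex 0.9 3.5 2.3
   vertex 0.5 0.9 0.5
   vertex 0.3 2.0 1.9
  endloop
 endfacet
 facet normal 0.637 -0.755 -0.159
  outer loop
   vertex 3.3 2.8 2.7
   vertex 0.3 0.1 3.5
   vertex 0.5 0.9 0.5
  endloop
 endfacet
 facet normal 0.685 -0.664 -0.299
  outer loop
   vertex 3.3 2.8 2.7
   vertex 0.5 0.9 0.5
   vertex 3.8 3.9 1.4
  endloop
 endfacet
 facet normal -0.057 0.341 0.938
  outer loop
   vertex 3.3 2.8 2.7
   vertex 0.9 3.5 2.3
   vertex 0.3 0.1 3.5
  endloop
 endfacet
 facet normal 0.105 0.739 0.666
  outer loop
   vertex 3.3 2.8 2.7
   vertex 3.8 3.9 1.4
   vertex 0.9 3.5 2.3
  endloop
 endfacet
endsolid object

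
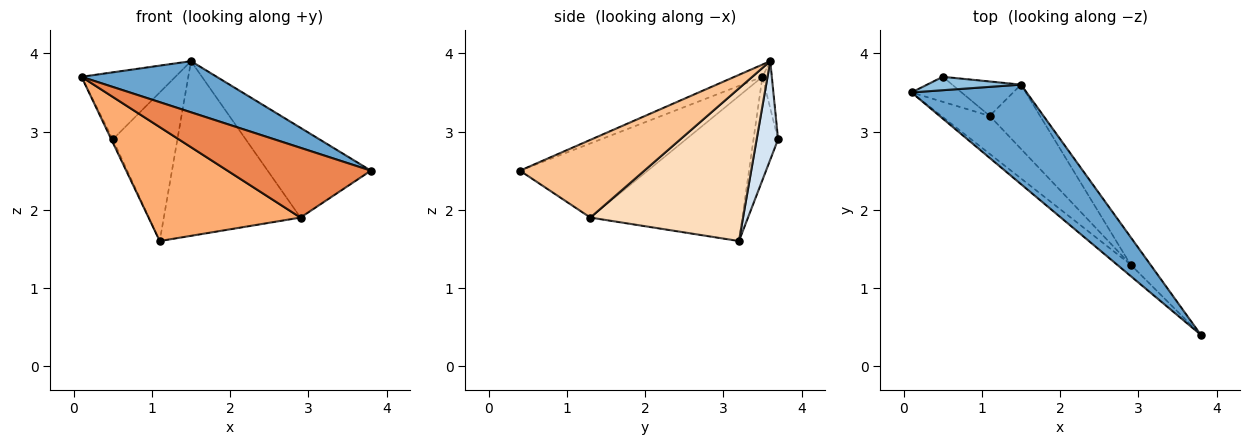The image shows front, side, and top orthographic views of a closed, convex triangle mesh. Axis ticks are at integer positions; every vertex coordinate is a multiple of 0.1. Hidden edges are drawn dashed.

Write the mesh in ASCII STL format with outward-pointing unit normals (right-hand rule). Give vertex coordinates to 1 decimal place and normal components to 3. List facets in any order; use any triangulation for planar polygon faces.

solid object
 facet normal -0.094 -0.455 0.886
  outer loop
   vertex 1.5 3.6 3.9
   vertex 0.1 3.5 3.7
   vertex 3.8 0.4 2.5
  endloop
 endfacet
 facet normal -0.098 0.976 0.195
  outer loop
   vertex 0.5 3.7 2.9
   vertex 0.1 3.5 3.7
   vertex 1.5 3.6 3.9
  endloop
 endfacet
 facet normal -0.898 0.054 -0.436
  outer loop
   vertex 0.5 3.7 2.9
   vertex 1.1 3.2 1.6
   vertex 0.1 3.5 3.7
  endloop
 endfacet
 facet normal 0.307 0.927 -0.215
  outer loop
   vertex 0.5 3.7 2.9
   vertex 1.5 3.6 3.9
   vertex 1.1 3.2 1.6
  endloop
 endfacet
 facet normal -0.660 -0.741 -0.121
  outer loop
   vertex 2.9 1.3 1.9
   vertex 3.8 0.4 2.5
   vertex 0.1 3.5 3.7
  endloop
 endfacet
 facet normal -0.688 -0.688 -0.229
  outer loop
   vertex 2.9 1.3 1.9
   vertex 0.1 3.5 3.7
   vertex 1.1 3.2 1.6
  endloop
 endfacet
 facet normal 0.755 0.627 -0.192
  outer loop
   vertex 2.9 1.3 1.9
   vertex 1.5 3.6 3.9
   vertex 3.8 0.4 2.5
  endloop
 endfacet
 facet normal 0.724 0.648 -0.238
  outer loop
   vertex 2.9 1.3 1.9
   vertex 1.1 3.2 1.6
   vertex 1.5 3.6 3.9
  endloop
 endfacet
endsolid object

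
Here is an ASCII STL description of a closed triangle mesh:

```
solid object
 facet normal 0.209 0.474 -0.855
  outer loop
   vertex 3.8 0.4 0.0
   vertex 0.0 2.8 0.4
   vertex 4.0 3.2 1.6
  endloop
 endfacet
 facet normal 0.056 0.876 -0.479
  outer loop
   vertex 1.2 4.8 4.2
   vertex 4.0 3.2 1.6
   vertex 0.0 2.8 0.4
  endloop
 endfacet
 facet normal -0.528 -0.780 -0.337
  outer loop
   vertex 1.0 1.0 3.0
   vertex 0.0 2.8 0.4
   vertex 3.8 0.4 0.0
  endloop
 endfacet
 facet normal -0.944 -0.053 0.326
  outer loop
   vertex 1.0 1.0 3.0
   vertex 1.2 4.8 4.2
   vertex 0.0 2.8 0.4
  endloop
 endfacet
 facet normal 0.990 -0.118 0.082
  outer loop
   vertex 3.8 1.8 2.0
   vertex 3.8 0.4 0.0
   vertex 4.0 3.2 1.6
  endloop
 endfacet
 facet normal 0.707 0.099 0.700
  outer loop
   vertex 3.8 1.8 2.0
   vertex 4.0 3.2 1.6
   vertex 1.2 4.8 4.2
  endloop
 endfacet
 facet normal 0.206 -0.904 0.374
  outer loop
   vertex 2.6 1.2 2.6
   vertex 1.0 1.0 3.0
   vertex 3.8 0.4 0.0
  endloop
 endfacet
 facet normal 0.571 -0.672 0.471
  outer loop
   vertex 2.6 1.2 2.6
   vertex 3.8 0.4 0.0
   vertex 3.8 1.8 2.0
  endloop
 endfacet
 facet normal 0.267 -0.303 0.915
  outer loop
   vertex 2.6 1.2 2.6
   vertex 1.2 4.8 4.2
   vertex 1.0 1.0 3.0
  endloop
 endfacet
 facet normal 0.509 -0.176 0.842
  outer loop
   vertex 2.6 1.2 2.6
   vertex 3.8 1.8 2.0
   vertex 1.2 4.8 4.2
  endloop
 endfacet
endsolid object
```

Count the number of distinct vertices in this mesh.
7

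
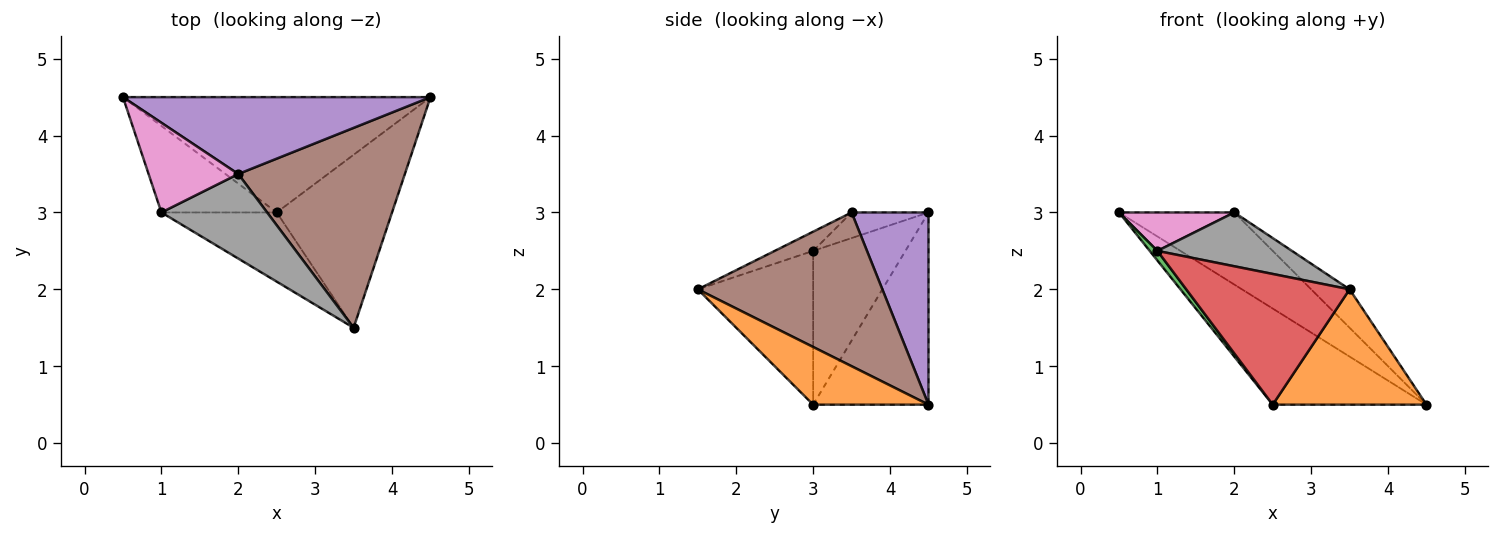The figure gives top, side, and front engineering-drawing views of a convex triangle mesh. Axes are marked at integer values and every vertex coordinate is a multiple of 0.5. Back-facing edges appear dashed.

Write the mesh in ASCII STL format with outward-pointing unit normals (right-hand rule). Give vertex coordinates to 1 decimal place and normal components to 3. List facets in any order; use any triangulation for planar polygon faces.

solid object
 facet normal -0.433 0.577 -0.693
  outer loop
   vertex 2.5 3.0 0.5
   vertex 0.5 4.5 3.0
   vertex 4.5 4.5 0.5
  endloop
 endfacet
 facet normal 0.384 -0.512 -0.768
  outer loop
   vertex 2.5 3.0 0.5
   vertex 4.5 4.5 0.5
   vertex 3.5 1.5 2.0
  endloop
 endfacet
 facet normal -0.798 -0.067 -0.599
  outer loop
   vertex 1.0 3.0 2.5
   vertex 0.5 4.5 3.0
   vertex 2.5 3.0 0.5
  endloop
 endfacet
 facet normal -0.529 -0.750 -0.397
  outer loop
   vertex 1.0 3.0 2.5
   vertex 2.5 3.0 0.5
   vertex 3.5 1.5 2.0
  endloop
 endfacet
 facet normal 0.415 0.622 0.664
  outer loop
   vertex 2.0 3.5 3.0
   vertex 4.5 4.5 0.5
   vertex 0.5 4.5 3.0
  endloop
 endfacet
 facet normal 0.672 0.140 0.728
  outer loop
   vertex 2.0 3.5 3.0
   vertex 3.5 1.5 2.0
   vertex 4.5 4.5 0.5
  endloop
 endfacet
 facet normal -0.254 -0.381 0.889
  outer loop
   vertex 2.0 3.5 3.0
   vertex 0.5 4.5 3.0
   vertex 1.0 3.0 2.5
  endloop
 endfacet
 facet normal -0.152 -0.531 0.834
  outer loop
   vertex 2.0 3.5 3.0
   vertex 1.0 3.0 2.5
   vertex 3.5 1.5 2.0
  endloop
 endfacet
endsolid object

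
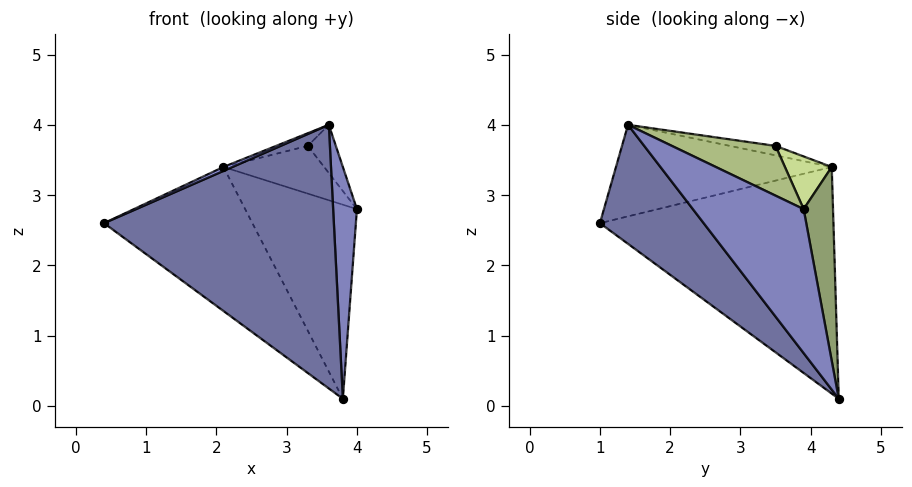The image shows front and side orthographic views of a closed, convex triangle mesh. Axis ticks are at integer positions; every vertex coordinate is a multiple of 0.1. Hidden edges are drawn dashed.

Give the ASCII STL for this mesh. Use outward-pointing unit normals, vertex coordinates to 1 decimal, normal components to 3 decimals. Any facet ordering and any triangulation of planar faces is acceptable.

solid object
 facet normal 0.340 -0.754 -0.562
  outer loop
   vertex 3.8 4.4 0.1
   vertex 3.6 1.4 4.0
   vertex 0.4 1.0 2.6
  endloop
 endfacet
 facet normal 0.972 -0.209 -0.111
  outer loop
   vertex 3.8 4.4 0.1
   vertex 4.0 3.9 2.8
   vertex 3.6 1.4 4.0
  endloop
 endfacet
 facet normal -0.399 -0.017 0.917
  outer loop
   vertex 2.1 4.3 3.4
   vertex 0.4 1.0 2.6
   vertex 3.6 1.4 4.0
  endloop
 endfacet
 facet normal -0.779 0.495 -0.386
  outer loop
   vertex 2.1 4.3 3.4
   vertex 3.8 4.4 0.1
   vertex 0.4 1.0 2.6
  endloop
 endfacet
 facet normal 0.251 0.955 0.158
  outer loop
   vertex 2.1 4.3 3.4
   vertex 4.0 3.9 2.8
   vertex 3.8 4.4 0.1
  endloop
 endfacet
 facet normal 0.729 0.198 0.655
  outer loop
   vertex 3.3 3.5 3.7
   vertex 3.6 1.4 4.0
   vertex 4.0 3.9 2.8
  endloop
 endfacet
 facet normal 0.340 0.732 0.590
  outer loop
   vertex 3.3 3.5 3.7
   vertex 4.0 3.9 2.8
   vertex 2.1 4.3 3.4
  endloop
 endfacet
 facet normal -0.167 0.116 0.979
  outer loop
   vertex 3.3 3.5 3.7
   vertex 2.1 4.3 3.4
   vertex 3.6 1.4 4.0
  endloop
 endfacet
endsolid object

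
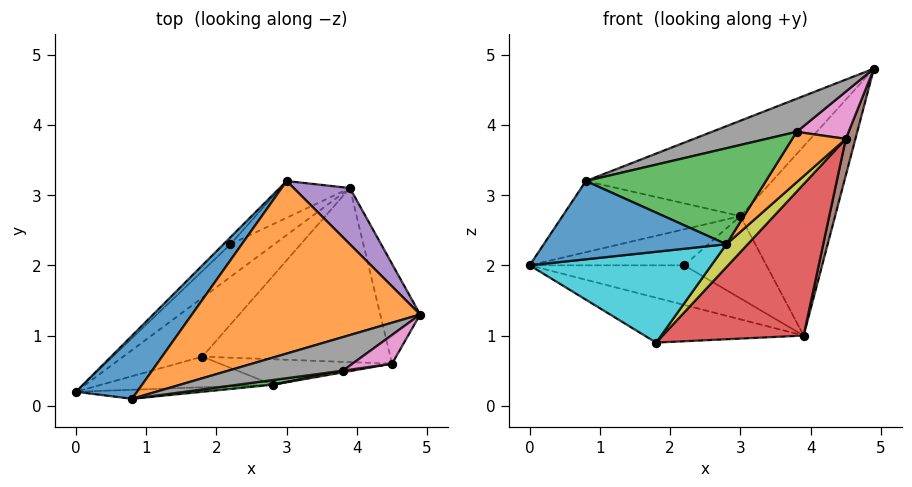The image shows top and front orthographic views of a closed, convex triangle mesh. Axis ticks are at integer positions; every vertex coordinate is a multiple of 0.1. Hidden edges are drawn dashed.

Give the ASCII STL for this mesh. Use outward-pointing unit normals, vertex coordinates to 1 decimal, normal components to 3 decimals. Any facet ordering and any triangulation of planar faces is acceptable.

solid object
 facet normal -0.670 0.555 0.493
  outer loop
   vertex 0.8 0.1 3.2
   vertex 3.0 3.2 2.7
   vertex 0.0 0.2 2.0
  endloop
 endfacet
 facet normal -0.435 0.436 0.788
  outer loop
   vertex 0.8 0.1 3.2
   vertex 4.9 1.3 4.8
   vertex 3.0 3.2 2.7
  endloop
 endfacet
 facet normal -0.548 0.507 -0.666
  outer loop
   vertex 3.9 3.1 1.0
   vertex 1.8 0.7 0.9
   vertex 0.0 0.2 2.0
  endloop
 endfacet
 facet normal 0.618 -0.516 -0.593
  outer loop
   vertex 3.9 3.1 1.0
   vertex 4.5 0.6 3.8
   vertex 1.8 0.7 0.9
  endloop
 endfacet
 facet normal 0.541 0.806 0.239
  outer loop
   vertex 3.9 3.1 1.0
   vertex 3.0 3.2 2.7
   vertex 4.9 1.3 4.8
  endloop
 endfacet
 facet normal 0.947 -0.110 -0.302
  outer loop
   vertex 3.9 3.1 1.0
   vertex 4.9 1.3 4.8
   vertex 4.5 0.6 3.8
  endloop
 endfacet
 facet normal 0.193 -0.838 0.510
  outer loop
   vertex 3.8 0.5 3.9
   vertex 4.5 0.6 3.8
   vertex 4.9 1.3 4.8
  endloop
 endfacet
 facet normal -0.073 -0.700 0.711
  outer loop
   vertex 3.8 0.5 3.9
   vertex 4.9 1.3 4.8
   vertex 0.8 0.1 3.2
  endloop
 endfacet
 facet normal 0.612 -0.528 -0.588
  outer loop
   vertex 2.8 0.3 2.3
   vertex 1.8 0.7 0.9
   vertex 4.5 0.6 3.8
  endloop
 endfacet
 facet normal 0.068 -0.945 -0.319
  outer loop
   vertex 2.8 0.3 2.3
   vertex 0.0 0.2 2.0
   vertex 1.8 0.7 0.9
  endloop
 endfacet
 facet normal 0.048 -0.992 -0.114
  outer loop
   vertex 2.8 0.3 2.3
   vertex 0.8 0.1 3.2
   vertex 0.0 0.2 2.0
  endloop
 endfacet
 facet normal 0.146 -0.989 0.032
  outer loop
   vertex 2.8 0.3 2.3
   vertex 4.5 0.6 3.8
   vertex 3.8 0.5 3.9
  endloop
 endfacet
 facet normal 0.121 -0.991 0.048
  outer loop
   vertex 2.8 0.3 2.3
   vertex 3.8 0.5 3.9
   vertex 0.8 0.1 3.2
  endloop
 endfacet
 facet normal -0.684 0.716 -0.140
  outer loop
   vertex 2.2 2.3 2.0
   vertex 0.0 0.2 2.0
   vertex 3.0 3.2 2.7
  endloop
 endfacet
 facet normal -0.593 0.622 -0.511
  outer loop
   vertex 2.2 2.3 2.0
   vertex 3.9 3.1 1.0
   vertex 0.0 0.2 2.0
  endloop
 endfacet
 facet normal -0.556 0.758 -0.339
  outer loop
   vertex 2.2 2.3 2.0
   vertex 3.0 3.2 2.7
   vertex 3.9 3.1 1.0
  endloop
 endfacet
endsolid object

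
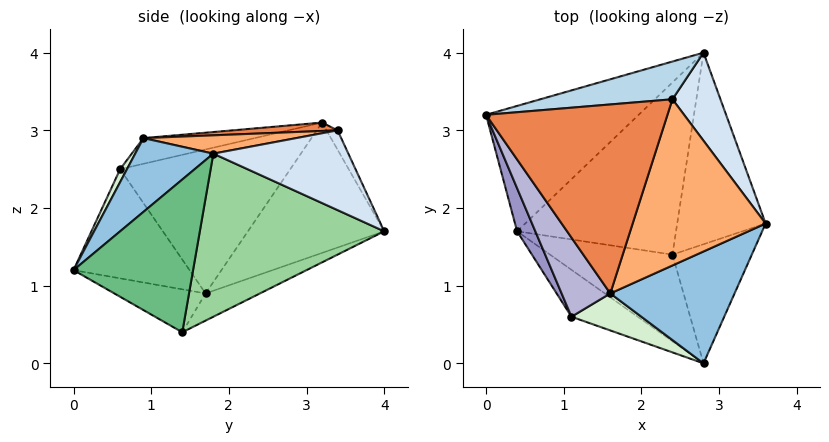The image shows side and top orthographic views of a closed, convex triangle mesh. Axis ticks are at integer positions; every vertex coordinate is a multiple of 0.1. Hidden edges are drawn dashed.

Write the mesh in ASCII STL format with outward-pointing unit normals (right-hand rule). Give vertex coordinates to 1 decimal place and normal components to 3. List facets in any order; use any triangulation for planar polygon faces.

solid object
 facet normal -0.473 0.686 -0.553
  outer loop
   vertex 0.4 1.7 0.9
   vertex 0.0 3.2 3.1
   vertex 2.8 4.0 1.7
  endloop
 endfacet
 facet normal 0.371 -0.686 0.625
  outer loop
   vertex 1.6 0.9 2.9
   vertex 2.8 0.0 1.2
   vertex 3.6 1.8 2.7
  endloop
 endfacet
 facet normal -0.059 0.913 0.403
  outer loop
   vertex 2.4 3.4 3.0
   vertex 2.8 4.0 1.7
   vertex 0.0 3.2 3.1
  endloop
 endfacet
 facet normal 0.752 0.479 0.453
  outer loop
   vertex 2.4 3.4 3.0
   vertex 3.6 1.8 2.7
   vertex 2.8 4.0 1.7
  endloop
 endfacet
 facet normal 0.046 -0.055 0.997
  outer loop
   vertex 2.4 3.4 3.0
   vertex 0.0 3.2 3.1
   vertex 1.6 0.9 2.9
  endloop
 endfacet
 facet normal 0.136 -0.083 0.987
  outer loop
   vertex 2.4 3.4 3.0
   vertex 1.6 0.9 2.9
   vertex 3.6 1.8 2.7
  endloop
 endfacet
 facet normal -0.280 -0.535 -0.797
  outer loop
   vertex 2.4 1.4 0.4
   vertex 2.8 0.0 1.2
   vertex 0.4 1.7 0.9
  endloop
 endfacet
 facet normal -0.150 0.461 -0.875
  outer loop
   vertex 2.4 1.4 0.4
   vertex 0.4 1.7 0.9
   vertex 2.8 4.0 1.7
  endloop
 endfacet
 facet normal 0.887 -0.010 -0.461
  outer loop
   vertex 2.4 1.4 0.4
   vertex 3.6 1.8 2.7
   vertex 2.8 0.0 1.2
  endloop
 endfacet
 facet normal 0.874 0.103 -0.474
  outer loop
   vertex 2.4 1.4 0.4
   vertex 2.8 4.0 1.7
   vertex 3.6 1.8 2.7
  endloop
 endfacet
 facet normal -0.522 -0.792 -0.316
  outer loop
   vertex 1.1 0.6 2.5
   vertex 0.4 1.7 0.9
   vertex 2.8 0.0 1.2
  endloop
 endfacet
 facet normal 0.096 -0.850 0.518
  outer loop
   vertex 1.1 0.6 2.5
   vertex 2.8 0.0 1.2
   vertex 1.6 0.9 2.9
  endloop
 endfacet
 facet normal -0.905 -0.409 0.115
  outer loop
   vertex 1.1 0.6 2.5
   vertex 0.0 3.2 3.1
   vertex 0.4 1.7 0.9
  endloop
 endfacet
 facet normal -0.433 -0.373 0.821
  outer loop
   vertex 1.1 0.6 2.5
   vertex 1.6 0.9 2.9
   vertex 0.0 3.2 3.1
  endloop
 endfacet
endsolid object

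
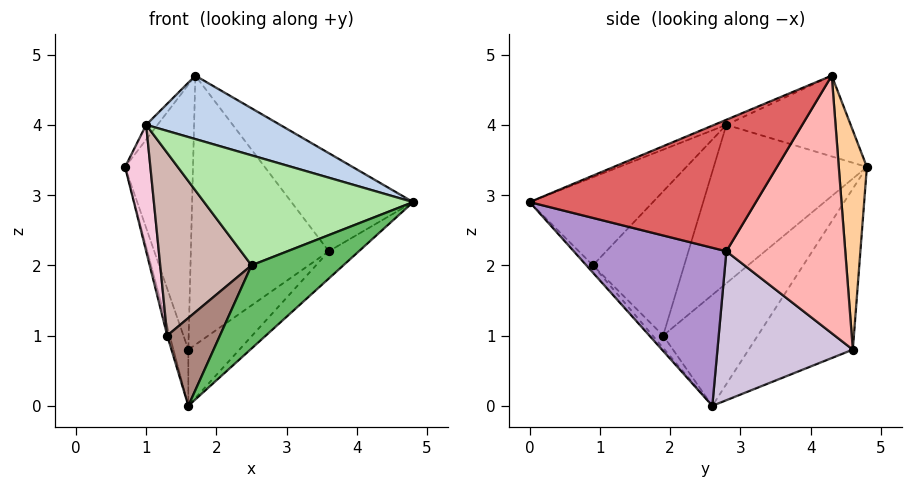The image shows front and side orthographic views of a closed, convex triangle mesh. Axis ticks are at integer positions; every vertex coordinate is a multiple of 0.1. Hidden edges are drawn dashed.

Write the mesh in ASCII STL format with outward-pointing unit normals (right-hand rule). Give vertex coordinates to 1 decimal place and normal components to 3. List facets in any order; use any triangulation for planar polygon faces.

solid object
 facet normal -0.777 0.071 0.625
  outer loop
   vertex 1.0 2.8 4.0
   vertex 1.7 4.3 4.7
   vertex 0.7 4.8 3.4
  endloop
 endfacet
 facet normal -0.037 -0.408 0.912
  outer loop
   vertex 1.0 2.8 4.0
   vertex 4.8 0.0 2.9
   vertex 1.7 4.3 4.7
  endloop
 endfacet
 facet normal -0.933 0.133 -0.333
  outer loop
   vertex 1.6 4.6 0.8
   vertex 1.6 2.6 0.0
   vertex 0.7 4.8 3.4
  endloop
 endfacet
 facet normal 0.382 0.922 0.061
  outer loop
   vertex 1.6 4.6 0.8
   vertex 0.7 4.8 3.4
   vertex 1.7 4.3 4.7
  endloop
 endfacet
 facet normal -0.055 -0.773 -0.632
  outer loop
   vertex 2.5 0.9 2.0
   vertex 1.6 2.6 0.0
   vertex 4.8 0.0 2.9
  endloop
 endfacet
 facet normal -0.466 -0.789 0.401
  outer loop
   vertex 2.5 0.9 2.0
   vertex 4.8 0.0 2.9
   vertex 1.0 2.8 4.0
  endloop
 endfacet
 facet normal 0.822 0.442 0.359
  outer loop
   vertex 3.6 2.8 2.2
   vertex 1.7 4.3 4.7
   vertex 4.8 0.0 2.9
  endloop
 endfacet
 facet normal 0.652 0.757 0.042
  outer loop
   vertex 3.6 2.8 2.2
   vertex 1.6 4.6 0.8
   vertex 1.7 4.3 4.7
  endloop
 endfacet
 facet normal 0.726 0.143 -0.673
  outer loop
   vertex 3.6 2.8 2.2
   vertex 4.8 0.0 2.9
   vertex 1.6 2.6 0.0
  endloop
 endfacet
 facet normal 0.701 0.265 -0.662
  outer loop
   vertex 3.6 2.8 2.2
   vertex 1.6 2.6 0.0
   vertex 1.6 4.6 0.8
  endloop
 endfacet
 facet normal -0.157 -0.786 -0.598
  outer loop
   vertex 1.3 1.9 1.0
   vertex 1.6 2.6 0.0
   vertex 2.5 0.9 2.0
  endloop
 endfacet
 facet normal -0.700 -0.700 0.140
  outer loop
   vertex 1.3 1.9 1.0
   vertex 2.5 0.9 2.0
   vertex 1.0 2.8 4.0
  endloop
 endfacet
 facet normal -0.962 0.025 -0.271
  outer loop
   vertex 1.3 1.9 1.0
   vertex 0.7 4.8 3.4
   vertex 1.6 2.6 0.0
  endloop
 endfacet
 facet normal -0.985 -0.163 -0.050
  outer loop
   vertex 1.3 1.9 1.0
   vertex 1.0 2.8 4.0
   vertex 0.7 4.8 3.4
  endloop
 endfacet
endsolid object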